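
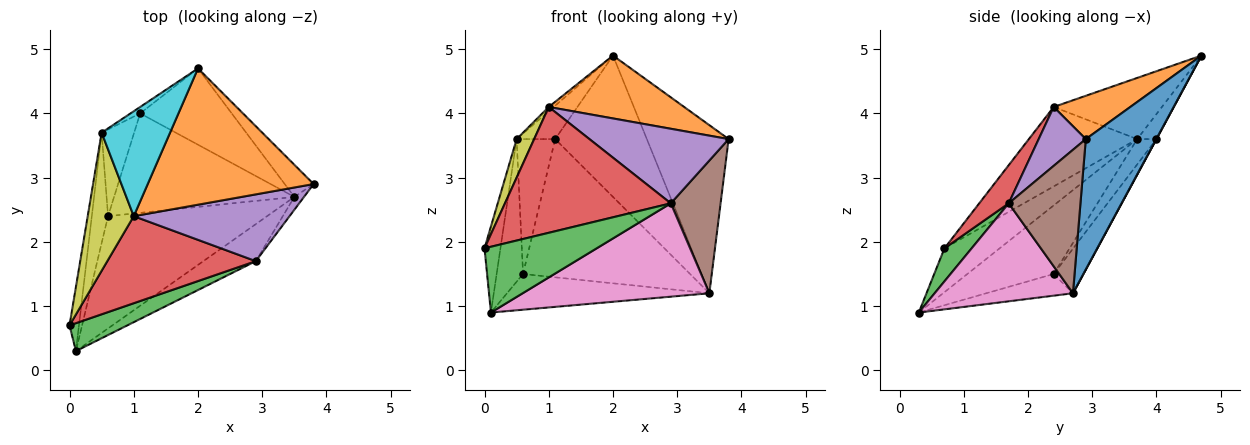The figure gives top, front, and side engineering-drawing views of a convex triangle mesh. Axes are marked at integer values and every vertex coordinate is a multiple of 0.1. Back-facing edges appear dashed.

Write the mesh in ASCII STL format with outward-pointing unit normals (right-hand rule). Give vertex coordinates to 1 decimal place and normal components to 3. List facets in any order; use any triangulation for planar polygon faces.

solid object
 facet normal 0.646 0.750 -0.143
  outer loop
   vertex 3.5 2.7 1.2
   vertex 2.0 4.7 4.9
   vertex 3.8 2.9 3.6
  endloop
 endfacet
 facet normal 0.231 -0.408 0.884
  outer loop
   vertex 1.0 2.4 4.1
   vertex 3.8 2.9 3.6
   vertex 2.0 4.7 4.9
  endloop
 endfacet
 facet normal 0.218 -0.898 0.381
  outer loop
   vertex 2.9 1.7 2.6
   vertex 0.0 0.7 1.9
   vertex 0.1 0.3 0.9
  endloop
 endfacet
 facet normal 0.145 -0.814 0.563
  outer loop
   vertex 2.9 1.7 2.6
   vertex 1.0 2.4 4.1
   vertex 0.0 0.7 1.9
  endloop
 endfacet
 facet normal 0.245 -0.722 0.647
  outer loop
   vertex 2.9 1.7 2.6
   vertex 3.8 2.9 3.6
   vertex 1.0 2.4 4.1
  endloop
 endfacet
 facet normal 0.820 -0.569 -0.055
  outer loop
   vertex 2.9 1.7 2.6
   vertex 3.5 2.7 1.2
   vertex 3.8 2.9 3.6
  endloop
 endfacet
 facet normal 0.567 -0.766 -0.304
  outer loop
   vertex 2.9 1.7 2.6
   vertex 0.1 0.3 0.9
   vertex 3.5 2.7 1.2
  endloop
 endfacet
 facet normal -0.941 0.272 -0.203
  outer loop
   vertex 0.5 3.7 3.6
   vertex 0.1 0.3 0.9
   vertex 0.0 0.7 1.9
  endloop
 endfacet
 facet normal -0.857 -0.139 0.497
  outer loop
   vertex 0.5 3.7 3.6
   vertex 0.0 0.7 1.9
   vertex 1.0 2.4 4.1
  endloop
 endfacet
 facet normal -0.666 0.030 0.745
  outer loop
   vertex 0.5 3.7 3.6
   vertex 1.0 2.4 4.1
   vertex 2.0 4.7 4.9
  endloop
 endfacet
 facet normal 0.002 0.880 -0.475
  outer loop
   vertex 1.1 4.0 3.6
   vertex 2.0 4.7 4.9
   vertex 3.5 2.7 1.2
  endloop
 endfacet
 facet normal -0.441 0.881 -0.170
  outer loop
   vertex 1.1 4.0 3.6
   vertex 0.5 3.7 3.6
   vertex 2.0 4.7 4.9
  endloop
 endfacet
 facet normal -0.129 0.301 -0.945
  outer loop
   vertex 0.6 2.4 1.5
   vertex 3.5 2.7 1.2
   vertex 0.1 0.3 0.9
  endloop
 endfacet
 facet normal -0.933 0.285 -0.221
  outer loop
   vertex 0.6 2.4 1.5
   vertex 0.1 0.3 0.9
   vertex 0.5 3.7 3.6
  endloop
 endfacet
 facet normal -0.143 0.803 -0.578
  outer loop
   vertex 0.6 2.4 1.5
   vertex 1.1 4.0 3.6
   vertex 3.5 2.7 1.2
  endloop
 endfacet
 facet normal -0.388 0.775 -0.498
  outer loop
   vertex 0.6 2.4 1.5
   vertex 0.5 3.7 3.6
   vertex 1.1 4.0 3.6
  endloop
 endfacet
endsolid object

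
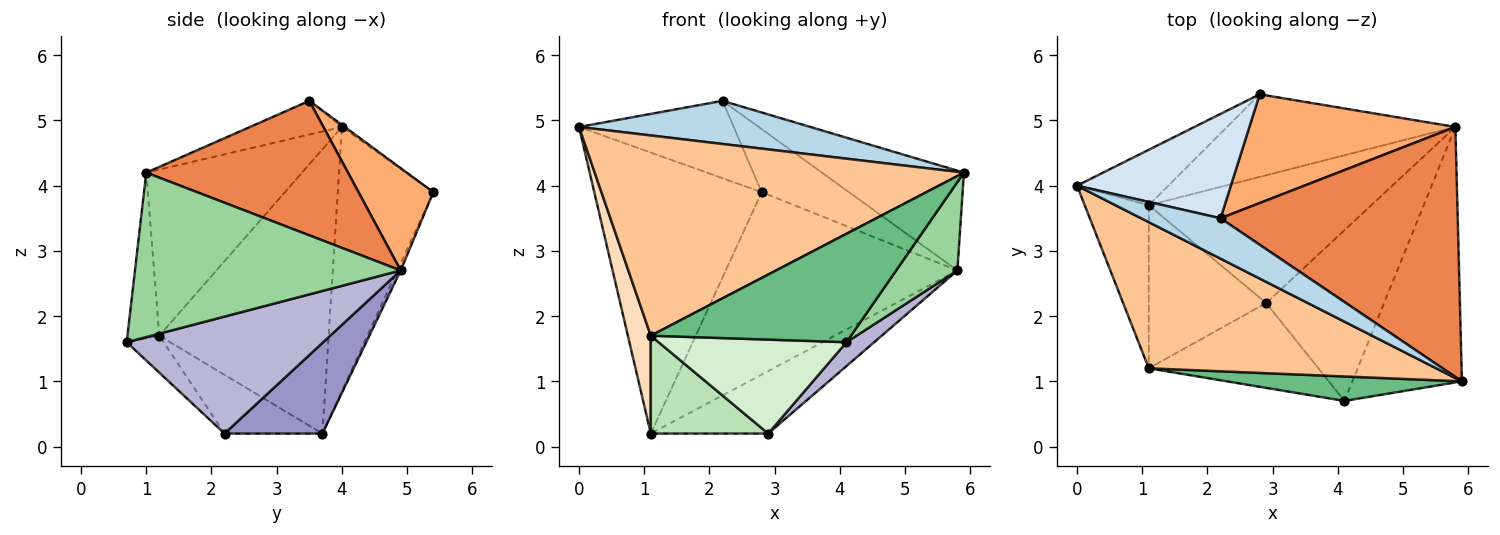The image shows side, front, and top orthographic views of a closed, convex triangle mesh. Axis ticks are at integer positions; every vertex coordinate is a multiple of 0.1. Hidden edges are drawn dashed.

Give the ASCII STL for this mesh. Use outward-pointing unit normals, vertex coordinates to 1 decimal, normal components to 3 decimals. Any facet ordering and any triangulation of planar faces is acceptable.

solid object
 facet normal -0.488 0.856 -0.169
  outer loop
   vertex 1.1 3.7 0.2
   vertex 0.0 4.0 4.9
   vertex 2.8 5.4 3.9
  endloop
 endfacet
 facet normal -0.013 0.911 -0.412
  outer loop
   vertex 5.8 4.9 2.7
   vertex 1.1 3.7 0.2
   vertex 2.8 5.4 3.9
  endloop
 endfacet
 facet normal -0.279 -0.701 0.656
  outer loop
   vertex 2.2 3.5 5.3
   vertex 0.0 4.0 4.9
   vertex 5.9 1.0 4.2
  endloop
 endfacet
 facet normal -0.011 0.595 0.803
  outer loop
   vertex 2.2 3.5 5.3
   vertex 2.8 5.4 3.9
   vertex 0.0 4.0 4.9
  endloop
 endfacet
 facet normal 0.466 0.328 0.822
  outer loop
   vertex 2.2 3.5 5.3
   vertex 5.9 1.0 4.2
   vertex 5.8 4.9 2.7
  endloop
 endfacet
 facet normal 0.395 0.461 0.795
  outer loop
   vertex 2.2 3.5 5.3
   vertex 5.8 4.9 2.7
   vertex 2.8 5.4 3.9
  endloop
 endfacet
 facet normal -0.323 -0.765 0.558
  outer loop
   vertex 1.1 1.2 1.7
   vertex 5.9 1.0 4.2
   vertex 0.0 4.0 4.9
  endloop
 endfacet
 facet normal -0.967 -0.131 -0.218
  outer loop
   vertex 1.1 1.2 1.7
   vertex 0.0 4.0 4.9
   vertex 1.1 3.7 0.2
  endloop
 endfacet
 facet normal -0.153 -0.964 0.217
  outer loop
   vertex 4.1 0.7 1.6
   vertex 5.9 1.0 4.2
   vertex 1.1 1.2 1.7
  endloop
 endfacet
 facet normal 0.818 -0.188 -0.544
  outer loop
   vertex 4.1 0.7 1.6
   vertex 5.8 4.9 2.7
   vertex 5.9 1.0 4.2
  endloop
 endfacet
 facet normal -0.394 -0.473 -0.788
  outer loop
   vertex 2.9 2.2 0.2
   vertex 1.1 1.2 1.7
   vertex 1.1 3.7 0.2
  endloop
 endfacet
 facet normal -0.145 -0.734 -0.663
  outer loop
   vertex 2.9 2.2 0.2
   vertex 4.1 0.7 1.6
   vertex 1.1 1.2 1.7
  endloop
 endfacet
 facet normal 0.344 0.412 -0.844
  outer loop
   vertex 2.9 2.2 0.2
   vertex 1.1 3.7 0.2
   vertex 5.8 4.9 2.7
  endloop
 endfacet
 facet normal 0.701 -0.099 -0.706
  outer loop
   vertex 2.9 2.2 0.2
   vertex 5.8 4.9 2.7
   vertex 4.1 0.7 1.6
  endloop
 endfacet
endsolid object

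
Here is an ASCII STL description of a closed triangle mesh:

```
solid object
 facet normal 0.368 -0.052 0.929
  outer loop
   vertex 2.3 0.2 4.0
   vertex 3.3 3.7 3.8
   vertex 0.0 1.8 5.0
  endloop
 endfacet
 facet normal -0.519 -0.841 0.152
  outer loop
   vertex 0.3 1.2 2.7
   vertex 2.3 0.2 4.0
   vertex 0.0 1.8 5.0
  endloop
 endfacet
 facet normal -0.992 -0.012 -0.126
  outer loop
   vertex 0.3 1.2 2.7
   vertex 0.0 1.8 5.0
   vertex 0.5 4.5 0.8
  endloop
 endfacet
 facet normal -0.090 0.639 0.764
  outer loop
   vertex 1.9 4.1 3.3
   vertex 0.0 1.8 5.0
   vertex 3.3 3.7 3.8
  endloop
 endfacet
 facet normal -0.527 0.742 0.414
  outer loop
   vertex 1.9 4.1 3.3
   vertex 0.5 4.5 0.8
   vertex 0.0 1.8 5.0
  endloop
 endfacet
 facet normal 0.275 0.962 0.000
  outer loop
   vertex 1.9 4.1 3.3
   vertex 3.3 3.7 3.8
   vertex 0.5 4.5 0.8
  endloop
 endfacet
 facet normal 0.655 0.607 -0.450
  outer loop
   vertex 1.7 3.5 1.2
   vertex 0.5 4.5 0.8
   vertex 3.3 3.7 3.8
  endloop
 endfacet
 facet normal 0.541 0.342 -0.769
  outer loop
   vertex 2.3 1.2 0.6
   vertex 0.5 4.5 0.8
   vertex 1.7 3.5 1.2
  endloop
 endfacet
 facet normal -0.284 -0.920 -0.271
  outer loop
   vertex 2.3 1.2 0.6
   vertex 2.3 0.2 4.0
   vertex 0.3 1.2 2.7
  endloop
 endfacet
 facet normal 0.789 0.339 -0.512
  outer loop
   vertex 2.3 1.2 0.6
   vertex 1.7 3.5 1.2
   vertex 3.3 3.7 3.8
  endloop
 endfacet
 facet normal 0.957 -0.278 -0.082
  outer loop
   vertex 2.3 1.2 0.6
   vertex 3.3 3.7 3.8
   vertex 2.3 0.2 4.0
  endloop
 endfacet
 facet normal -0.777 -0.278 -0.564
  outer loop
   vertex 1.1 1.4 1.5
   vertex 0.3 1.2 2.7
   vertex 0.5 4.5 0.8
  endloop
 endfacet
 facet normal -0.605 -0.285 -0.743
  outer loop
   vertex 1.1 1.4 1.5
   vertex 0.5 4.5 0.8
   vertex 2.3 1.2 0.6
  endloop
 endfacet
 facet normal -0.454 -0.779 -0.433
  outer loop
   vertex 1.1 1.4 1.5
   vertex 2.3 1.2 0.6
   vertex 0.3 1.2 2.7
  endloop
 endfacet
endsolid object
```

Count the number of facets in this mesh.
14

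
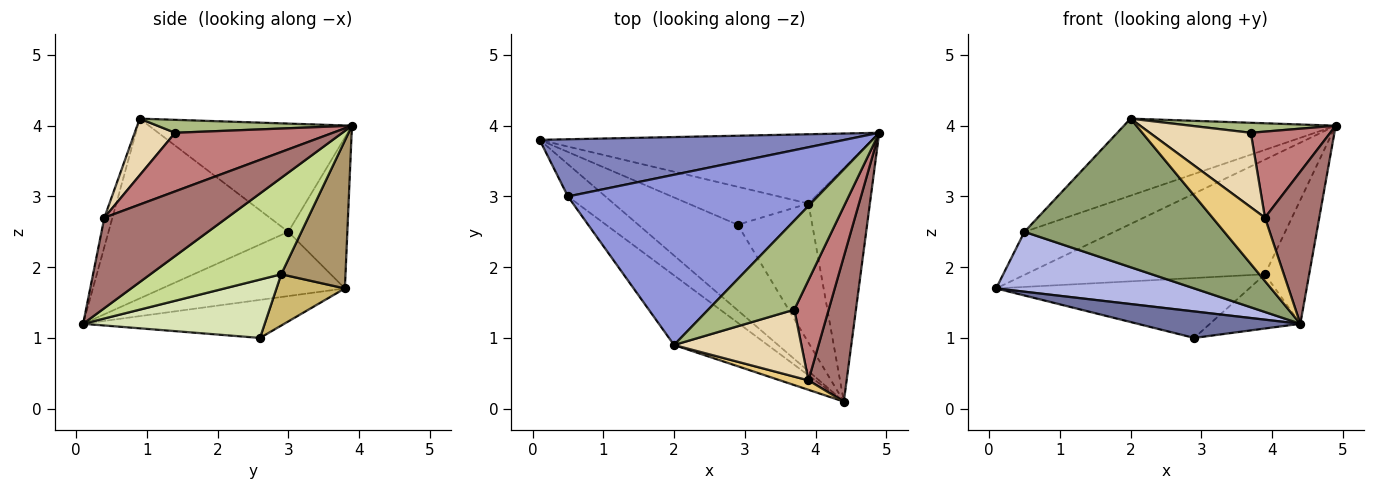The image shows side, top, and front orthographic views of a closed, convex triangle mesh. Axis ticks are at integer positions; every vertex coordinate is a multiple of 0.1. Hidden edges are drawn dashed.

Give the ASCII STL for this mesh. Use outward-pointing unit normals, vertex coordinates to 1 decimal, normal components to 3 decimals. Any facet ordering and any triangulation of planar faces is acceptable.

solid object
 facet normal -0.343 -0.278 -0.897
  outer loop
   vertex 2.9 2.6 1.0
   vertex 4.4 0.1 1.2
   vertex 0.1 3.8 1.7
  endloop
 endfacet
 facet normal -0.368 0.559 0.743
  outer loop
   vertex 0.5 3.0 2.5
   vertex 4.9 3.9 4.0
   vertex 0.1 3.8 1.7
  endloop
 endfacet
 facet normal -0.367 0.383 0.847
  outer loop
   vertex 0.5 3.0 2.5
   vertex 2.0 0.9 4.1
   vertex 4.9 3.9 4.0
  endloop
 endfacet
 facet normal -0.631 -0.683 -0.368
  outer loop
   vertex 0.5 3.0 2.5
   vertex 0.1 3.8 1.7
   vertex 4.4 0.1 1.2
  endloop
 endfacet
 facet normal -0.632 -0.702 -0.329
  outer loop
   vertex 0.5 3.0 2.5
   vertex 4.4 0.1 1.2
   vertex 2.0 0.9 4.1
  endloop
 endfacet
 facet normal 0.148 -0.110 0.983
  outer loop
   vertex 3.7 1.4 3.9
   vertex 4.9 3.9 4.0
   vertex 2.0 0.9 4.1
  endloop
 endfacet
 facet normal 0.811 0.274 -0.517
  outer loop
   vertex 3.9 2.9 1.9
   vertex 4.9 3.9 4.0
   vertex 4.4 0.1 1.2
  endloop
 endfacet
 facet normal 0.589 0.293 -0.753
  outer loop
   vertex 3.9 2.9 1.9
   vertex 4.4 0.1 1.2
   vertex 2.9 2.6 1.0
  endloop
 endfacet
 facet normal 0.224 0.834 -0.504
  outer loop
   vertex 3.9 2.9 1.9
   vertex 0.1 3.8 1.7
   vertex 4.9 3.9 4.0
  endloop
 endfacet
 facet normal 0.223 0.824 -0.522
  outer loop
   vertex 3.9 2.9 1.9
   vertex 2.9 2.6 1.0
   vertex 0.1 3.8 1.7
  endloop
 endfacet
 facet normal -0.150 -0.978 0.146
  outer loop
   vertex 3.9 0.4 2.7
   vertex 2.0 0.9 4.1
   vertex 4.4 0.1 1.2
  endloop
 endfacet
 facet normal 0.285 -0.712 0.641
  outer loop
   vertex 3.9 0.4 2.7
   vertex 3.7 1.4 3.9
   vertex 2.0 0.9 4.1
  endloop
 endfacet
 facet normal 0.853 -0.377 0.360
  outer loop
   vertex 3.9 0.4 2.7
   vertex 4.4 0.1 1.2
   vertex 4.9 3.9 4.0
  endloop
 endfacet
 facet normal 0.791 -0.398 0.464
  outer loop
   vertex 3.9 0.4 2.7
   vertex 4.9 3.9 4.0
   vertex 3.7 1.4 3.9
  endloop
 endfacet
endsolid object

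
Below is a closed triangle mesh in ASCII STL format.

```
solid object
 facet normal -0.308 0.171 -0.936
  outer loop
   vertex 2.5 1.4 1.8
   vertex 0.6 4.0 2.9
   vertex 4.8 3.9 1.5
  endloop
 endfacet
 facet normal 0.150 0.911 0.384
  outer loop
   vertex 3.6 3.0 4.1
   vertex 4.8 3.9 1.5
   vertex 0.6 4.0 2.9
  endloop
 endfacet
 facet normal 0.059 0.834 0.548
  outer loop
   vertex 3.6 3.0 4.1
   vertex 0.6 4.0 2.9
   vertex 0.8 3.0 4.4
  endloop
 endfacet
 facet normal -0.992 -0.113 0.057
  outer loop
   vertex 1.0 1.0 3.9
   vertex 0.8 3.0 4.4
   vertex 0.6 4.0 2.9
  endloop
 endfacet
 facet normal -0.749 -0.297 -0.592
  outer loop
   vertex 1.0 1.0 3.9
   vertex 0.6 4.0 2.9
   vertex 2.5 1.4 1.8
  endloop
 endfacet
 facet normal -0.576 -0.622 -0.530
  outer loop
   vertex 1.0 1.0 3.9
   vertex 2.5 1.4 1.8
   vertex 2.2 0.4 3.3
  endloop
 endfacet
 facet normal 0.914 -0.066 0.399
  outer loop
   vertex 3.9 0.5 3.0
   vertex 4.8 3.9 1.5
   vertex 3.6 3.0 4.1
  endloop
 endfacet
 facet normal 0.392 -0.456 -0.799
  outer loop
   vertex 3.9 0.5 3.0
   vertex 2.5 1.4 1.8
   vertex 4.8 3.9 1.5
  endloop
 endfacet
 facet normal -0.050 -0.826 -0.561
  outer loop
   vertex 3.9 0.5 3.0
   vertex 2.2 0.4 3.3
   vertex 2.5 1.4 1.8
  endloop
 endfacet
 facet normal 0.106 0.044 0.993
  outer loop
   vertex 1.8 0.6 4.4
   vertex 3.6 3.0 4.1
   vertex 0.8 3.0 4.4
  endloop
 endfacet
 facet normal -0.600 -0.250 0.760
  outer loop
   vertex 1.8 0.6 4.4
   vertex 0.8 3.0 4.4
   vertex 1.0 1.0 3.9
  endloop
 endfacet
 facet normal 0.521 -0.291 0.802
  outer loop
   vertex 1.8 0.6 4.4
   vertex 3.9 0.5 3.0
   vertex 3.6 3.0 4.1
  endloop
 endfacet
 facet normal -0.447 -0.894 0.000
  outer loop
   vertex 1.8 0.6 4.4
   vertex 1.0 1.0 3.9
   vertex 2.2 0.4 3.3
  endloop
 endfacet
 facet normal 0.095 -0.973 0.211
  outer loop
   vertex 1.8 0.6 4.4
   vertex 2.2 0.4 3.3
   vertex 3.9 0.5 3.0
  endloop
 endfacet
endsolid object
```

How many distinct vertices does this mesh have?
9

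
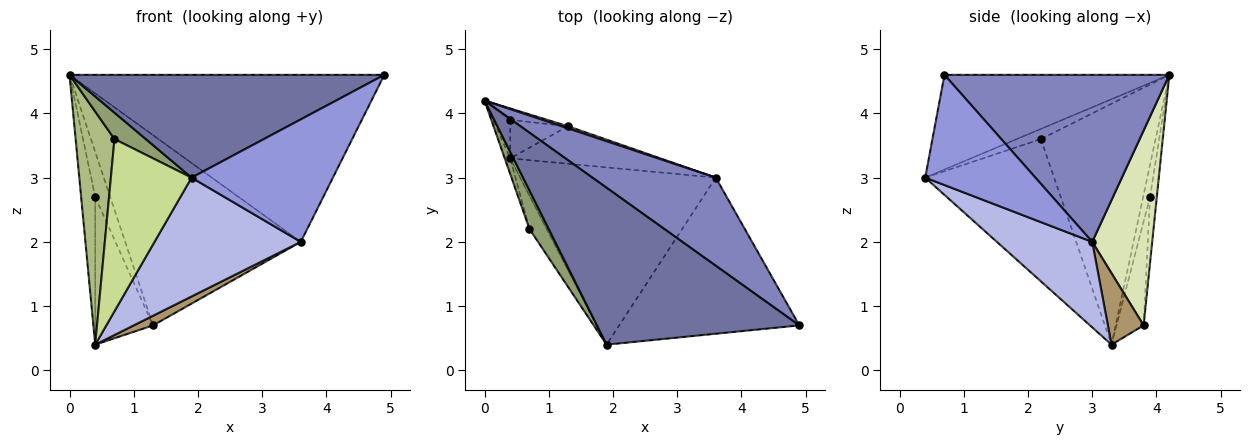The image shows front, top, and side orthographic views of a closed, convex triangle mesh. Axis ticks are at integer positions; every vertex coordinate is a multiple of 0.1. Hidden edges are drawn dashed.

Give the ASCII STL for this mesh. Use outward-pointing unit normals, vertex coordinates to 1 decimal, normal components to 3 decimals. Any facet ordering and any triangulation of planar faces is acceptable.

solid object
 facet normal -0.364 -0.510 0.779
  outer loop
   vertex 1.9 0.4 3.0
   vertex 4.9 0.7 4.6
   vertex 0.0 4.2 4.6
  endloop
 endfacet
 facet normal 0.534 0.748 0.394
  outer loop
   vertex 3.6 3.0 2.0
   vertex 0.0 4.2 4.6
   vertex 4.9 0.7 4.6
  endloop
 endfacet
 facet normal 0.434 -0.556 -0.709
  outer loop
   vertex 3.6 3.0 2.0
   vertex 4.9 0.7 4.6
   vertex 1.9 0.4 3.0
  endloop
 endfacet
 facet normal 0.341 -0.523 -0.781
  outer loop
   vertex 3.6 3.0 2.0
   vertex 1.9 0.4 3.0
   vertex 0.4 3.3 0.4
  endloop
 endfacet
 facet normal -0.398 -0.518 0.757
  outer loop
   vertex 0.7 2.2 3.6
   vertex 1.9 0.4 3.0
   vertex 0.0 4.2 4.6
  endloop
 endfacet
 facet normal -0.947 -0.321 -0.021
  outer loop
   vertex 0.7 2.2 3.6
   vertex 0.0 4.2 4.6
   vertex 0.4 3.3 0.4
  endloop
 endfacet
 facet normal -0.843 -0.528 -0.102
  outer loop
   vertex 0.7 2.2 3.6
   vertex 0.4 3.3 0.4
   vertex 1.9 0.4 3.0
  endloop
 endfacet
 facet normal 0.323 0.946 0.011
  outer loop
   vertex 1.3 3.8 0.7
   vertex 0.0 4.2 4.6
   vertex 3.6 3.0 2.0
  endloop
 endfacet
 facet normal 0.419 -0.226 -0.880
  outer loop
   vertex 1.3 3.8 0.7
   vertex 3.6 3.0 2.0
   vertex 0.4 3.3 0.4
  endloop
 endfacet
 facet normal -0.428 0.875 -0.228
  outer loop
   vertex 0.4 3.9 2.7
   vertex 0.4 3.3 0.4
   vertex 0.0 4.2 4.6
  endloop
 endfacet
 facet normal -0.400 0.888 -0.225
  outer loop
   vertex 0.4 3.9 2.7
   vertex 0.0 4.2 4.6
   vertex 1.3 3.8 0.7
  endloop
 endfacet
 facet normal -0.413 0.881 -0.230
  outer loop
   vertex 0.4 3.9 2.7
   vertex 1.3 3.8 0.7
   vertex 0.4 3.3 0.4
  endloop
 endfacet
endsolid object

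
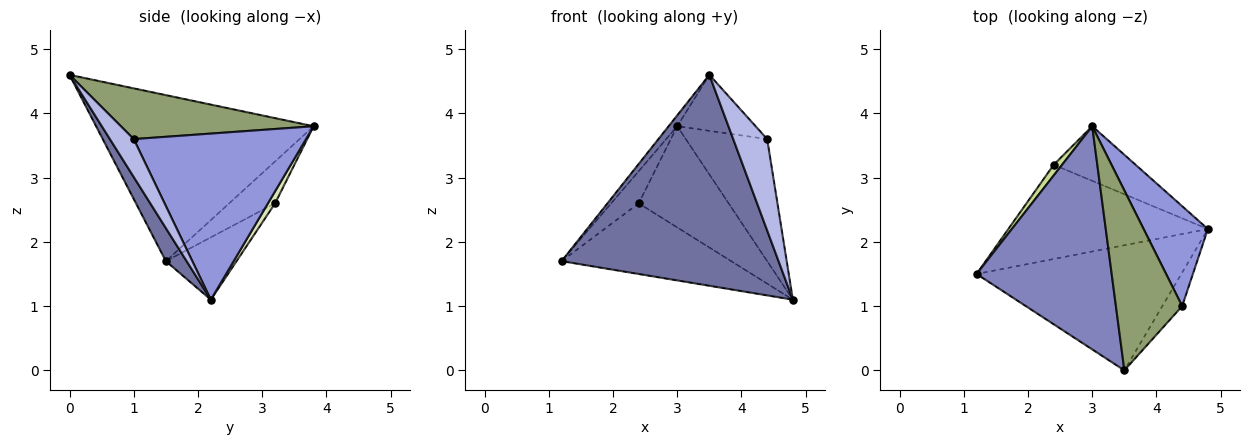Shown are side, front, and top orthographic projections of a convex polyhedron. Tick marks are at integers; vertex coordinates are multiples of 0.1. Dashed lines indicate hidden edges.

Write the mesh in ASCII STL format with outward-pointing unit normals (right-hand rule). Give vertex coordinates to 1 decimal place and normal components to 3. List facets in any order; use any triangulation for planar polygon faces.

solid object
 facet normal 0.082 -0.857 -0.508
  outer loop
   vertex 3.5 0.0 4.6
   vertex 1.2 1.5 1.7
   vertex 4.8 2.2 1.1
  endloop
 endfacet
 facet normal -0.775 0.031 0.631
  outer loop
   vertex 3.5 0.0 4.6
   vertex 3.0 3.8 3.8
   vertex 1.2 1.5 1.7
  endloop
 endfacet
 facet normal 0.854 0.403 0.330
  outer loop
   vertex 4.4 1.0 3.6
   vertex 4.8 2.2 1.1
   vertex 3.0 3.8 3.8
  endloop
 endfacet
 facet normal 0.551 -0.784 -0.288
  outer loop
   vertex 4.4 1.0 3.6
   vertex 3.5 0.0 4.6
   vertex 4.8 2.2 1.1
  endloop
 endfacet
 facet normal 0.590 0.240 0.771
  outer loop
   vertex 4.4 1.0 3.6
   vertex 3.0 3.8 3.8
   vertex 3.5 0.0 4.6
  endloop
 endfacet
 facet normal -0.243 0.582 -0.776
  outer loop
   vertex 2.4 3.2 2.6
   vertex 4.8 2.2 1.1
   vertex 1.2 1.5 1.7
  endloop
 endfacet
 facet normal -0.845 0.507 0.169
  outer loop
   vertex 2.4 3.2 2.6
   vertex 1.2 1.5 1.7
   vertex 3.0 3.8 3.8
  endloop
 endfacet
 facet normal 0.070 0.878 -0.474
  outer loop
   vertex 2.4 3.2 2.6
   vertex 3.0 3.8 3.8
   vertex 4.8 2.2 1.1
  endloop
 endfacet
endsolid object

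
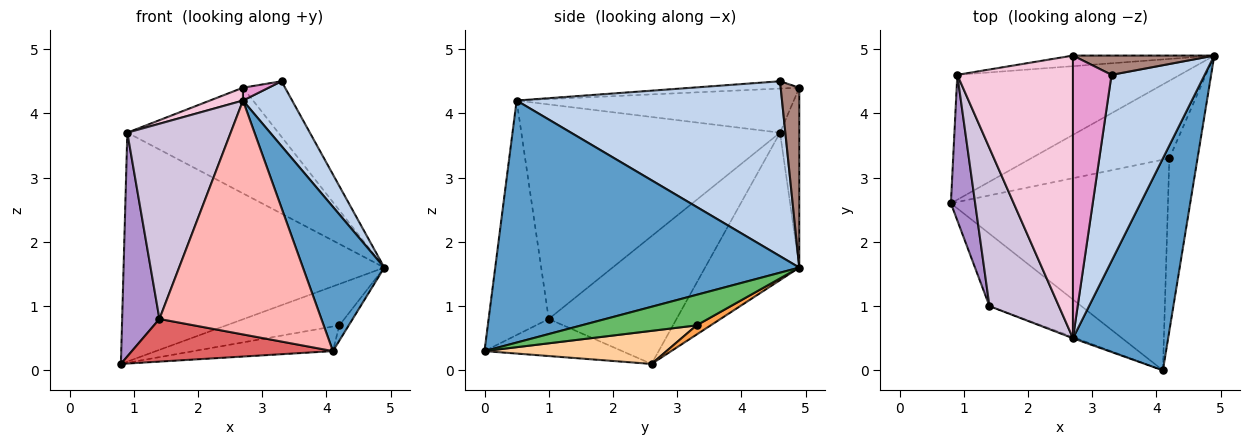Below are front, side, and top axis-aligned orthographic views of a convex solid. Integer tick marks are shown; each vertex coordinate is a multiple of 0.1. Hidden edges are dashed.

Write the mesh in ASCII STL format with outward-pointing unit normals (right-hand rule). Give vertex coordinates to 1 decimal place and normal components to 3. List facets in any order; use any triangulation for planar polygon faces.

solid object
 facet normal 0.903 -0.242 0.355
  outer loop
   vertex 2.7 0.5 4.2
   vertex 4.1 0.0 0.3
   vertex 4.9 4.9 1.6
  endloop
 endfacet
 facet normal 0.871 -0.161 0.464
  outer loop
   vertex 2.7 0.5 4.2
   vertex 4.9 4.9 1.6
   vertex 3.3 4.6 4.5
  endloop
 endfacet
 facet normal 0.059 0.470 -0.881
  outer loop
   vertex 4.2 3.3 0.7
   vertex 0.8 2.6 0.1
   vertex 4.9 4.9 1.6
  endloop
 endfacet
 facet normal 0.150 0.115 -0.982
  outer loop
   vertex 4.2 3.3 0.7
   vertex 4.1 0.0 0.3
   vertex 0.8 2.6 0.1
  endloop
 endfacet
 facet normal 0.734 0.060 -0.677
  outer loop
   vertex 4.2 3.3 0.7
   vertex 4.9 4.9 1.6
   vertex 4.1 0.0 0.3
  endloop
 endfacet
 facet normal -0.302 0.837 -0.456
  outer loop
   vertex 0.9 4.6 3.7
   vertex 4.9 4.9 1.6
   vertex 0.8 2.6 0.1
  endloop
 endfacet
 facet normal -0.328 -0.479 -0.814
  outer loop
   vertex 1.4 1.0 0.8
   vertex 0.8 2.6 0.1
   vertex 4.1 0.0 0.3
  endloop
 endfacet
 facet normal -0.348 -0.937 -0.005
  outer loop
   vertex 1.4 1.0 0.8
   vertex 4.1 0.0 0.3
   vertex 2.7 0.5 4.2
  endloop
 endfacet
 facet normal -0.944 -0.276 0.179
  outer loop
   vertex 1.4 1.0 0.8
   vertex 0.9 4.6 3.7
   vertex 0.8 2.6 0.1
  endloop
 endfacet
 facet normal -0.889 -0.355 0.288
  outer loop
   vertex 1.4 1.0 0.8
   vertex 2.7 0.5 4.2
   vertex 0.9 4.6 3.7
  endloop
 endfacet
 facet normal 0.385 0.872 0.303
  outer loop
   vertex 2.7 4.9 4.4
   vertex 3.3 4.6 4.5
   vertex 4.9 4.9 1.6
  endloop
 endfacet
 facet normal -0.126 0.987 -0.099
  outer loop
   vertex 2.7 4.9 4.4
   vertex 4.9 4.9 1.6
   vertex 0.9 4.6 3.7
  endloop
 endfacet
 facet normal -0.186 -0.045 0.982
  outer loop
   vertex 2.7 4.9 4.4
   vertex 2.7 0.5 4.2
   vertex 3.3 4.6 4.5
  endloop
 endfacet
 facet normal -0.356 -0.042 0.934
  outer loop
   vertex 2.7 4.9 4.4
   vertex 0.9 4.6 3.7
   vertex 2.7 0.5 4.2
  endloop
 endfacet
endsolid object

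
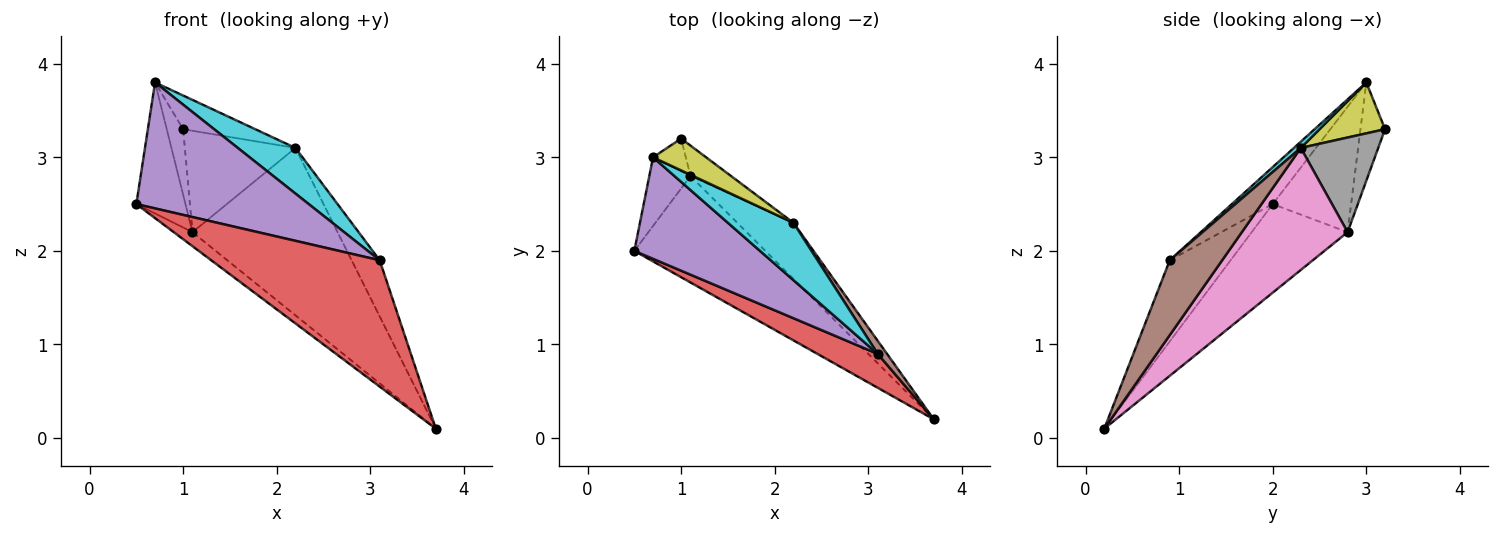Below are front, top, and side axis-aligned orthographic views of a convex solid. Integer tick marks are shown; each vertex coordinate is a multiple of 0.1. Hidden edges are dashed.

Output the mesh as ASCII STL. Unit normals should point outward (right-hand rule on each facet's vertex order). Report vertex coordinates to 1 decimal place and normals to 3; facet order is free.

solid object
 facet normal -0.557 0.109 -0.824
  outer loop
   vertex 1.1 2.8 2.2
   vertex 3.7 0.2 0.1
   vertex 0.5 2.0 2.5
  endloop
 endfacet
 facet normal -0.816 0.512 -0.268
  outer loop
   vertex 1.1 2.8 2.2
   vertex 0.5 2.0 2.5
   vertex 0.7 3.0 3.8
  endloop
 endfacet
 facet normal -0.802 0.535 -0.267
  outer loop
   vertex 1.1 2.8 2.2
   vertex 0.7 3.0 3.8
   vertex 1.0 3.2 3.3
  endloop
 endfacet
 facet normal -0.329 -0.912 0.245
  outer loop
   vertex 3.1 0.9 1.9
   vertex 0.5 2.0 2.5
   vertex 3.7 0.2 0.1
  endloop
 endfacet
 facet normal -0.182 -0.766 0.617
  outer loop
   vertex 3.1 0.9 1.9
   vertex 0.7 3.0 3.8
   vertex 0.5 2.0 2.5
  endloop
 endfacet
 facet normal 0.876 0.469 0.110
  outer loop
   vertex 2.2 2.3 3.1
   vertex 3.1 0.9 1.9
   vertex 3.7 0.2 0.1
  endloop
 endfacet
 facet normal 0.569 0.780 -0.262
  outer loop
   vertex 2.2 2.3 3.1
   vertex 3.7 0.2 0.1
   vertex 1.1 2.8 2.2
  endloop
 endfacet
 facet normal 0.557 0.796 -0.239
  outer loop
   vertex 2.2 2.3 3.1
   vertex 1.1 2.8 2.2
   vertex 1.0 3.2 3.3
  endloop
 endfacet
 facet normal 0.551 0.607 0.573
  outer loop
   vertex 2.2 2.3 3.1
   vertex 1.0 3.2 3.3
   vertex 0.7 3.0 3.8
  endloop
 endfacet
 facet normal 0.074 -0.621 0.780
  outer loop
   vertex 2.2 2.3 3.1
   vertex 0.7 3.0 3.8
   vertex 3.1 0.9 1.9
  endloop
 endfacet
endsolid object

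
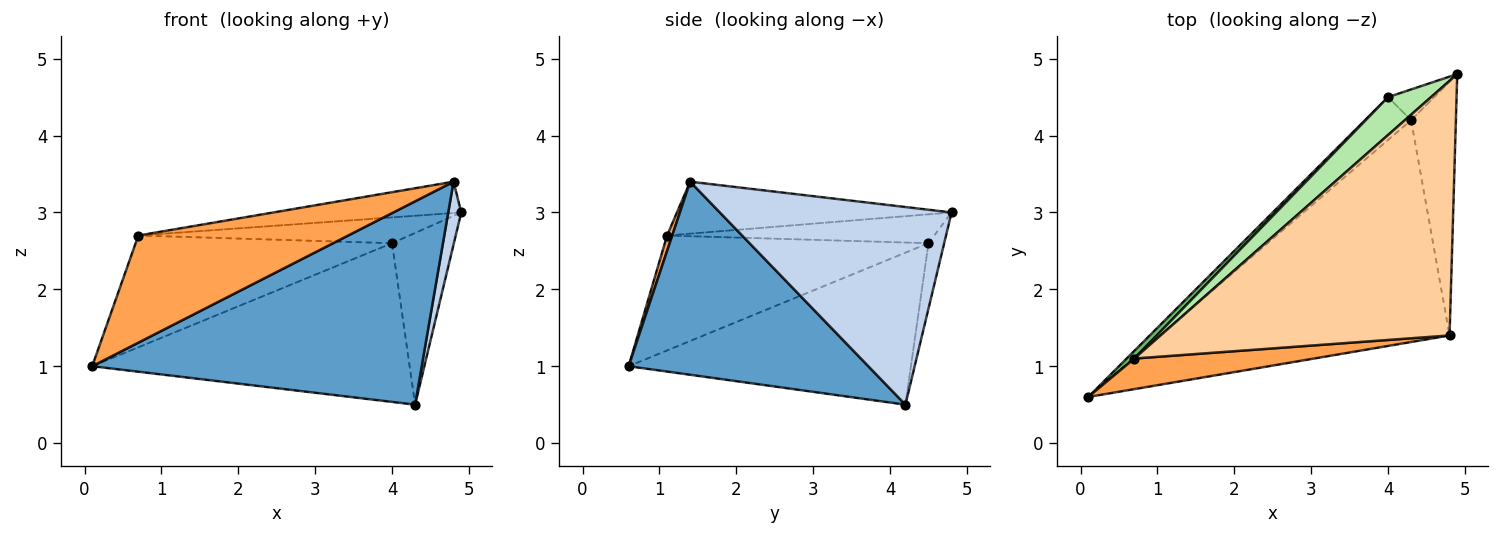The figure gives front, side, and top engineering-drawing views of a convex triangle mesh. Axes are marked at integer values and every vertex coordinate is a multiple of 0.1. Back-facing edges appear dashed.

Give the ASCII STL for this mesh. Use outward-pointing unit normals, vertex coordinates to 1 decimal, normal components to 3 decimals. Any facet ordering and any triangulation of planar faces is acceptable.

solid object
 facet normal 0.441 -0.606 -0.662
  outer loop
   vertex 4.3 4.2 0.5
   vertex 4.8 1.4 3.4
   vertex 0.1 0.6 1.0
  endloop
 endfacet
 facet normal 0.974 -0.055 -0.221
  outer loop
   vertex 4.3 4.2 0.5
   vertex 4.9 4.8 3.0
   vertex 4.8 1.4 3.4
  endloop
 endfacet
 facet normal 0.023 -0.961 0.274
  outer loop
   vertex 0.7 1.1 2.7
   vertex 0.1 0.6 1.0
   vertex 4.8 1.4 3.4
  endloop
 endfacet
 facet normal -0.176 0.120 0.977
  outer loop
   vertex 0.7 1.1 2.7
   vertex 4.8 1.4 3.4
   vertex 4.9 4.8 3.0
  endloop
 endfacet
 facet normal -0.716 0.696 0.048
  outer loop
   vertex 4.0 4.5 2.6
   vertex 0.1 0.6 1.0
   vertex 0.7 1.1 2.7
  endloop
 endfacet
 facet normal -0.485 0.492 0.723
  outer loop
   vertex 4.0 4.5 2.6
   vertex 0.7 1.1 2.7
   vertex 4.9 4.8 3.0
  endloop
 endfacet
 facet normal -0.651 0.733 -0.198
  outer loop
   vertex 4.0 4.5 2.6
   vertex 4.3 4.2 0.5
   vertex 0.1 0.6 1.0
  endloop
 endfacet
 facet normal -0.242 0.955 -0.171
  outer loop
   vertex 4.0 4.5 2.6
   vertex 4.9 4.8 3.0
   vertex 4.3 4.2 0.5
  endloop
 endfacet
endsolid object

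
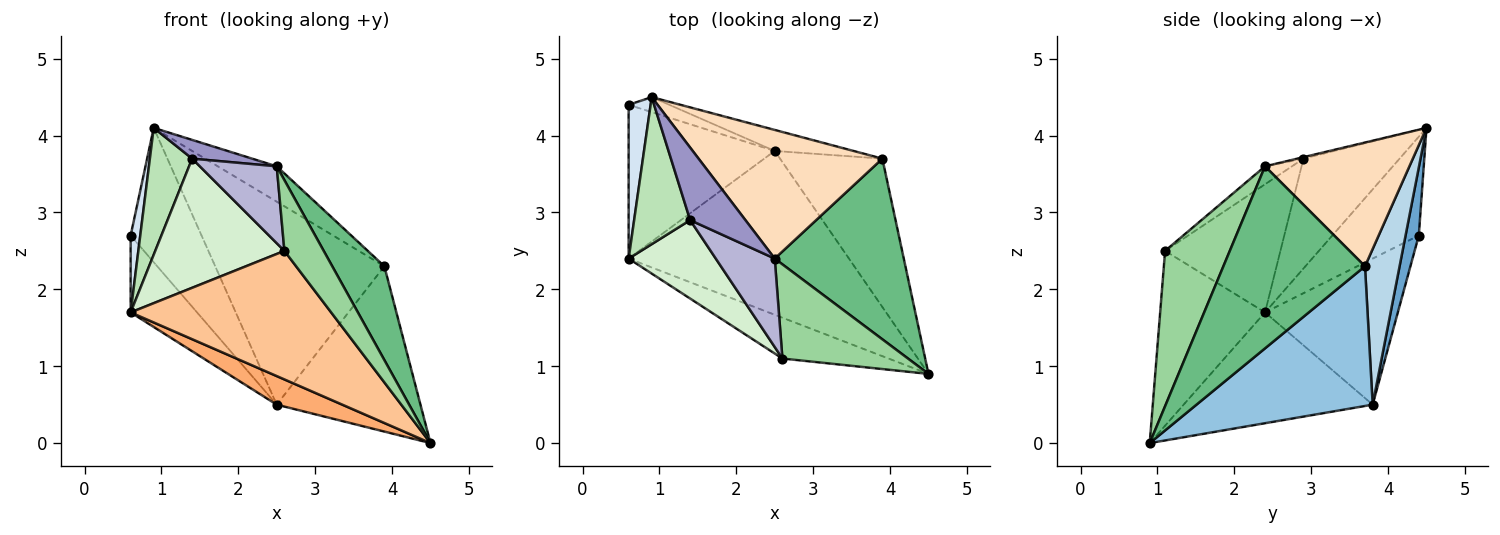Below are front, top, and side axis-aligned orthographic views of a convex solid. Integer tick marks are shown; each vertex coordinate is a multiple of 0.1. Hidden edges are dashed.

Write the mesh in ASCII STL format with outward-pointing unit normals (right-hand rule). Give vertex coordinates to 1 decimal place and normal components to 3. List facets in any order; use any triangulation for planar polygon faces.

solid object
 facet normal 0.182 0.977 -0.109
  outer loop
   vertex 2.5 3.8 0.5
   vertex 0.6 4.4 2.7
   vertex 0.9 4.5 4.1
  endloop
 endfacet
 facet normal 0.674 0.550 -0.494
  outer loop
   vertex 3.9 3.7 2.3
   vertex 4.5 0.9 0.0
   vertex 2.5 3.8 0.5
  endloop
 endfacet
 facet normal 0.199 0.975 -0.101
  outer loop
   vertex 3.9 3.7 2.3
   vertex 2.5 3.8 0.5
   vertex 0.9 4.5 4.1
  endloop
 endfacet
 facet normal -0.970 -0.108 0.216
  outer loop
   vertex 0.6 2.4 1.7
   vertex 0.9 4.5 4.1
   vertex 0.6 4.4 2.7
  endloop
 endfacet
 facet normal -0.667 0.333 -0.667
  outer loop
   vertex 0.6 2.4 1.7
   vertex 0.6 4.4 2.7
   vertex 2.5 3.8 0.5
  endloop
 endfacet
 facet normal -0.444 -0.154 -0.883
  outer loop
   vertex 0.6 2.4 1.7
   vertex 2.5 3.8 0.5
   vertex 4.5 0.9 0.0
  endloop
 endfacet
 facet normal -0.446 -0.853 -0.271
  outer loop
   vertex 0.6 2.4 1.7
   vertex 4.5 0.9 0.0
   vertex 2.6 1.1 2.5
  endloop
 endfacet
 facet normal 0.545 0.222 0.809
  outer loop
   vertex 2.5 2.4 3.6
   vertex 3.9 3.7 2.3
   vertex 0.9 4.5 4.1
  endloop
 endfacet
 facet normal 0.781 -0.288 0.554
  outer loop
   vertex 2.5 2.4 3.6
   vertex 4.5 0.9 0.0
   vertex 3.9 3.7 2.3
  endloop
 endfacet
 facet normal 0.703 -0.427 0.569
  outer loop
   vertex 2.5 2.4 3.6
   vertex 2.6 1.1 2.5
   vertex 4.5 0.9 0.0
  endloop
 endfacet
 facet normal -0.829 -0.365 0.423
  outer loop
   vertex 1.4 2.9 3.7
   vertex 0.9 4.5 4.1
   vertex 0.6 2.4 1.7
  endloop
 endfacet
 facet normal -0.607 -0.679 0.413
  outer loop
   vertex 1.4 2.9 3.7
   vertex 0.6 2.4 1.7
   vertex 2.6 1.1 2.5
  endloop
 endfacet
 facet normal -0.026 -0.250 0.968
  outer loop
   vertex 1.4 2.9 3.7
   vertex 2.5 2.4 3.6
   vertex 0.9 4.5 4.1
  endloop
 endfacet
 facet normal -0.224 -0.640 0.735
  outer loop
   vertex 1.4 2.9 3.7
   vertex 2.6 1.1 2.5
   vertex 2.5 2.4 3.6
  endloop
 endfacet
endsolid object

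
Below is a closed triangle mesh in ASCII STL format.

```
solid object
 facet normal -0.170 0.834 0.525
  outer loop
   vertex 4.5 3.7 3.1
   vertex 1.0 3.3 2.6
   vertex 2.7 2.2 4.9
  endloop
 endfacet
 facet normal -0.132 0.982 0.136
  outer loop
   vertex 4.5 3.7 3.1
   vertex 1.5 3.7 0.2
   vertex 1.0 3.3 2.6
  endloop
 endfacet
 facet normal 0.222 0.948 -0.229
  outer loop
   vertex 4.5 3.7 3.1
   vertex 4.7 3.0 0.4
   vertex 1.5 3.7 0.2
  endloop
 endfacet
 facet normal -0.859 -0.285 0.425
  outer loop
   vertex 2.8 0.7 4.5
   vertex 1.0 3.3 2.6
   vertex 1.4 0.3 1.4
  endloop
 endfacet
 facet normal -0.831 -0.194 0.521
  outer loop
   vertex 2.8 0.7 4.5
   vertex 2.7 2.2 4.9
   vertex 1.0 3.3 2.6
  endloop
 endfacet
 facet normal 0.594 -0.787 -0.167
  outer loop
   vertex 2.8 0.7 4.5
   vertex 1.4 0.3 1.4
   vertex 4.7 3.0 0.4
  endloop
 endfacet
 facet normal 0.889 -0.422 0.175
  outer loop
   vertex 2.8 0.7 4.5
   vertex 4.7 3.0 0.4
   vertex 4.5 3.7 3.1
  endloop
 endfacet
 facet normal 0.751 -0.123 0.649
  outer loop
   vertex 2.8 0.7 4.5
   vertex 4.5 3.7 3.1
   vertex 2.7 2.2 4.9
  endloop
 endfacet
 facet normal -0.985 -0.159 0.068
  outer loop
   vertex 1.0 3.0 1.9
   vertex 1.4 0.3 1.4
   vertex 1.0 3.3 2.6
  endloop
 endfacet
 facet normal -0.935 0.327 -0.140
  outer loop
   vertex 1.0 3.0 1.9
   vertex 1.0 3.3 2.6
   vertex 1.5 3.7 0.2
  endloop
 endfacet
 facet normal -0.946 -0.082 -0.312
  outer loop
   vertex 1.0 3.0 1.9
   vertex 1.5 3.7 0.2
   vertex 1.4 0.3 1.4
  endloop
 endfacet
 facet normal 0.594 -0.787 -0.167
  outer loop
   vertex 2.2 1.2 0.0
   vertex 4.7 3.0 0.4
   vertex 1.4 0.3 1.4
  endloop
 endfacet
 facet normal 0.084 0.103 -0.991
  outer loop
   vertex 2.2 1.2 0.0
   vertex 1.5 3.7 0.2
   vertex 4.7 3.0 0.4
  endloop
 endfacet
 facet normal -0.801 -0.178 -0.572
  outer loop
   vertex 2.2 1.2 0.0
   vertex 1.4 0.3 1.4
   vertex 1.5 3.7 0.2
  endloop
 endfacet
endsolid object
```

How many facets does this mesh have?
14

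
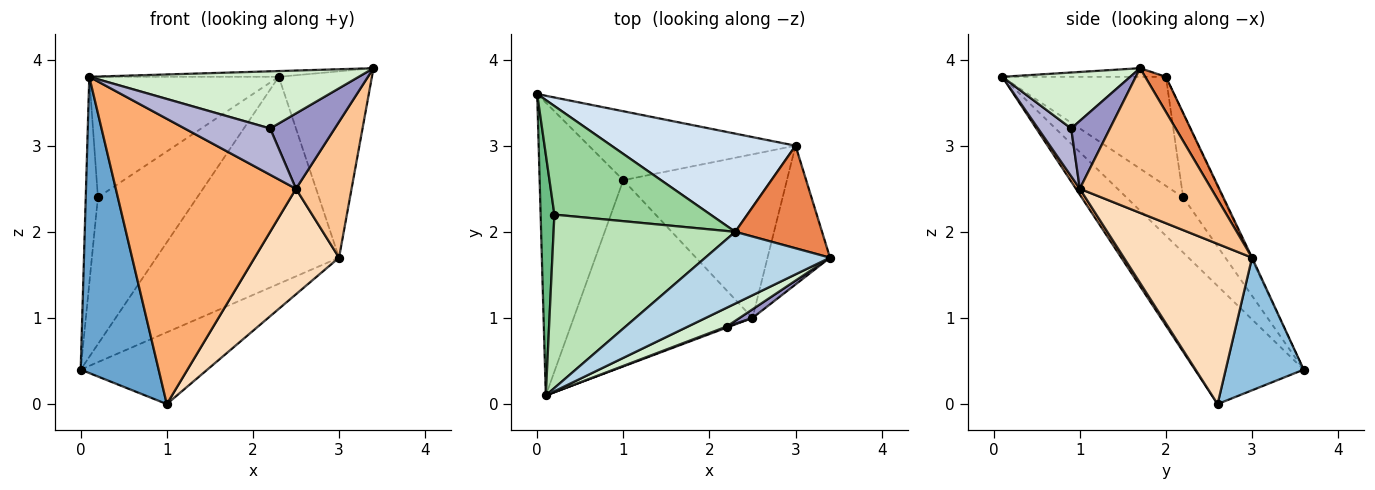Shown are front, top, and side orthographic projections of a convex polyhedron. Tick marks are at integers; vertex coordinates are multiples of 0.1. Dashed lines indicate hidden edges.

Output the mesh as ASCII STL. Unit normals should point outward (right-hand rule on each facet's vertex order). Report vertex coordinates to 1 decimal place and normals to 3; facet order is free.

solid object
 facet normal -0.704 -0.505 -0.499
  outer loop
   vertex 1.0 2.6 0.0
   vertex 0.1 0.1 3.8
   vertex 0.0 3.6 0.4
  endloop
 endfacet
 facet normal 0.406 0.659 -0.633
  outer loop
   vertex 3.0 3.0 1.7
   vertex 1.0 2.6 0.0
   vertex 0.0 3.6 0.4
  endloop
 endfacet
 facet normal -0.069 0.080 0.994
  outer loop
   vertex 2.3 2.0 3.8
   vertex 0.1 0.1 3.8
   vertex 3.4 1.7 3.9
  endloop
 endfacet
 facet normal -0.005 0.903 0.429
  outer loop
   vertex 2.3 2.0 3.8
   vertex 3.0 3.0 1.7
   vertex 0.0 3.6 0.4
  endloop
 endfacet
 facet normal 0.191 0.860 0.473
  outer loop
   vertex 2.3 2.0 3.8
   vertex 3.4 1.7 3.9
   vertex 3.0 3.0 1.7
  endloop
 endfacet
 facet normal 0.018 -0.837 -0.547
  outer loop
   vertex 2.5 1.0 2.5
   vertex 0.1 0.1 3.8
   vertex 1.0 2.6 0.0
  endloop
 endfacet
 facet normal 0.856 -0.362 -0.369
  outer loop
   vertex 2.5 1.0 2.5
   vertex 3.0 3.0 1.7
   vertex 3.4 1.7 3.9
  endloop
 endfacet
 facet normal 0.635 -0.418 -0.649
  outer loop
   vertex 2.5 1.0 2.5
   vertex 1.0 2.6 0.0
   vertex 3.0 3.0 1.7
  endloop
 endfacet
 facet normal -0.950 0.204 0.237
  outer loop
   vertex 0.2 2.2 2.4
   vertex 0.0 3.6 0.4
   vertex 0.1 0.1 3.8
  endloop
 endfacet
 facet normal -0.305 0.766 0.566
  outer loop
   vertex 0.2 2.2 2.4
   vertex 2.3 2.0 3.8
   vertex 0.0 3.6 0.4
  endloop
 endfacet
 facet normal -0.442 0.512 0.736
  outer loop
   vertex 0.2 2.2 2.4
   vertex 0.1 0.1 3.8
   vertex 2.3 2.0 3.8
  endloop
 endfacet
 facet normal 0.411 -0.866 0.285
  outer loop
   vertex 2.2 0.9 3.2
   vertex 3.4 1.7 3.9
   vertex 0.1 0.1 3.8
  endloop
 endfacet
 facet normal 0.512 -0.853 0.098
  outer loop
   vertex 2.2 0.9 3.2
   vertex 2.5 1.0 2.5
   vertex 3.4 1.7 3.9
  endloop
 endfacet
 facet normal 0.361 -0.932 0.022
  outer loop
   vertex 2.2 0.9 3.2
   vertex 0.1 0.1 3.8
   vertex 2.5 1.0 2.5
  endloop
 endfacet
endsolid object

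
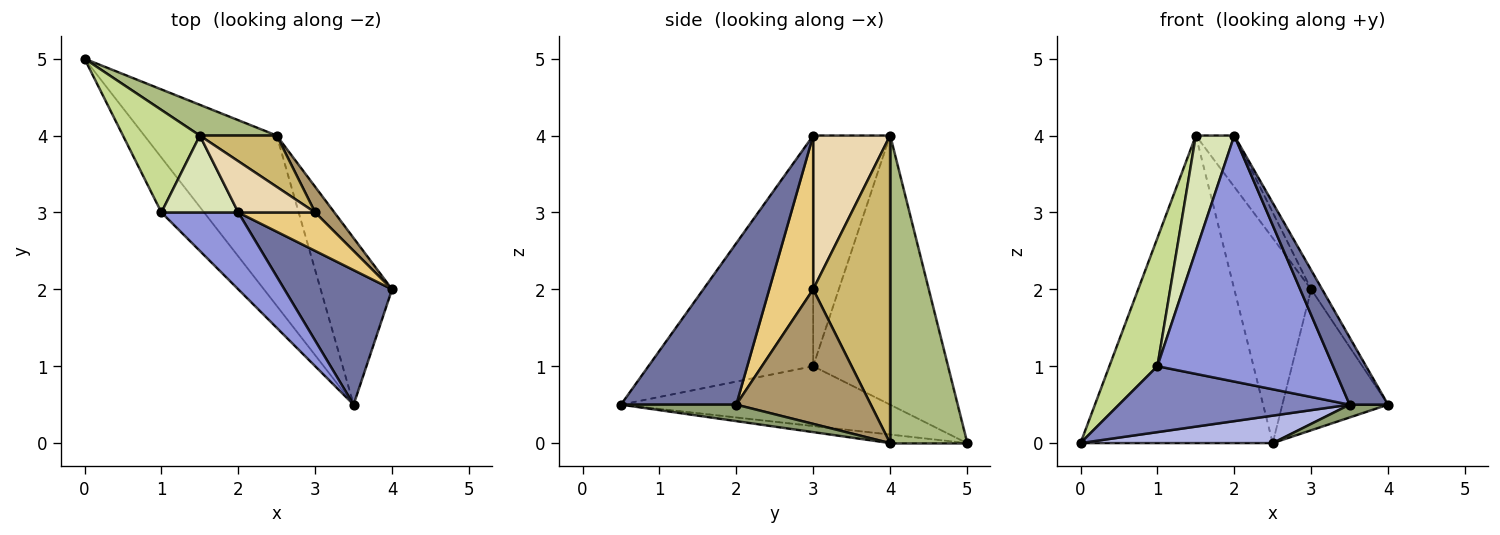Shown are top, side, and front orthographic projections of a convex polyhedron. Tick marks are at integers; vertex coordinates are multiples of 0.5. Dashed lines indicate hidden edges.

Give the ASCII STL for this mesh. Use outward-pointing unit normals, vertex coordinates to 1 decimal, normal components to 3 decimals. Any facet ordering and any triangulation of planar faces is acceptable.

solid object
 facet normal 0.802 -0.267 0.535
  outer loop
   vertex 2.0 3.0 4.0
   vertex 3.5 0.5 0.5
   vertex 4.0 2.0 0.5
  endloop
 endfacet
 facet normal -0.667 -0.572 -0.477
  outer loop
   vertex 1.0 3.0 1.0
   vertex 0.0 5.0 0.0
   vertex 3.5 0.5 0.5
  endloop
 endfacet
 facet normal -0.667 -0.711 0.222
  outer loop
   vertex 1.0 3.0 1.0
   vertex 3.5 0.5 0.5
   vertex 2.0 3.0 4.0
  endloop
 endfacet
 facet normal -0.064 -0.159 -0.985
  outer loop
   vertex 2.5 4.0 0.0
   vertex 3.5 0.5 0.5
   vertex 0.0 5.0 0.0
  endloop
 endfacet
 facet normal 0.224 -0.075 -0.972
  outer loop
   vertex 2.5 4.0 0.0
   vertex 4.0 2.0 0.5
   vertex 3.5 0.5 0.5
  endloop
 endfacet
 facet normal 0.370 0.925 0.092
  outer loop
   vertex 1.5 4.0 4.0
   vertex 2.5 4.0 0.0
   vertex 0.0 5.0 0.0
  endloop
 endfacet
 facet normal -0.909 -0.325 0.260
  outer loop
   vertex 1.5 4.0 4.0
   vertex 0.0 5.0 0.0
   vertex 1.0 3.0 1.0
  endloop
 endfacet
 facet normal -0.857 -0.429 0.286
  outer loop
   vertex 1.5 4.0 4.0
   vertex 1.0 3.0 1.0
   vertex 2.0 3.0 4.0
  endloop
 endfacet
 facet normal 0.781 0.614 0.112
  outer loop
   vertex 3.0 3.0 2.0
   vertex 4.0 2.0 0.5
   vertex 2.5 4.0 0.0
  endloop
 endfacet
 facet normal 0.696 0.696 0.174
  outer loop
   vertex 3.0 3.0 2.0
   vertex 2.5 4.0 0.0
   vertex 1.5 4.0 4.0
  endloop
 endfacet
 facet normal 0.873 0.218 0.436
  outer loop
   vertex 3.0 3.0 2.0
   vertex 2.0 3.0 4.0
   vertex 4.0 2.0 0.5
  endloop
 endfacet
 facet normal 0.816 0.408 0.408
  outer loop
   vertex 3.0 3.0 2.0
   vertex 1.5 4.0 4.0
   vertex 2.0 3.0 4.0
  endloop
 endfacet
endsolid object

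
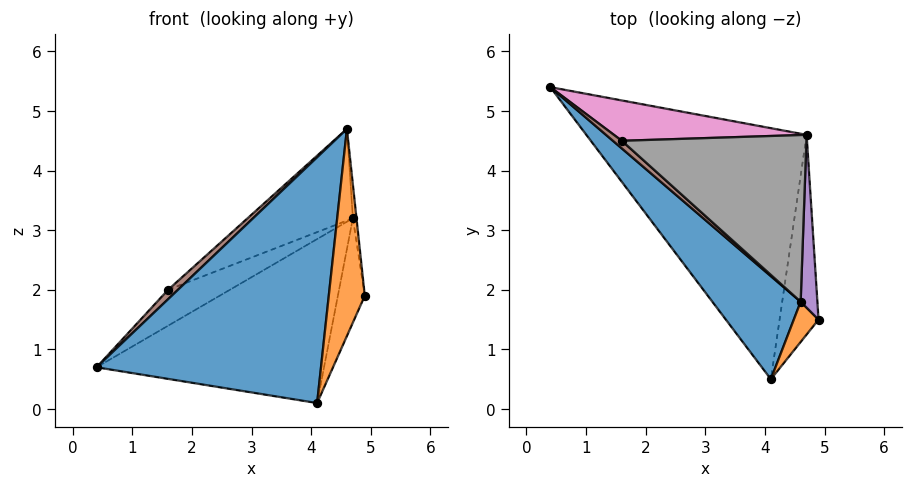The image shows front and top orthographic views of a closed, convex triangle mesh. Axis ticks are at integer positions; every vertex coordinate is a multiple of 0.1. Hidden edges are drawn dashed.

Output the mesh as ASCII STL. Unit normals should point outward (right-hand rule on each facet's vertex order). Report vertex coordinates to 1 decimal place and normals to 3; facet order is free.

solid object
 facet normal -0.757 -0.603 0.253
  outer loop
   vertex 4.6 1.8 4.7
   vertex 0.4 5.4 0.7
   vertex 4.1 0.5 0.1
  endloop
 endfacet
 facet normal 0.624 -0.767 0.149
  outer loop
   vertex 4.6 1.8 4.7
   vertex 4.1 0.5 0.1
   vertex 4.9 1.5 1.9
  endloop
 endfacet
 facet normal 0.507 0.471 -0.722
  outer loop
   vertex 4.7 4.6 3.2
   vertex 4.1 0.5 0.1
   vertex 0.4 5.4 0.7
  endloop
 endfacet
 facet normal 0.817 0.267 -0.511
  outer loop
   vertex 4.7 4.6 3.2
   vertex 4.9 1.5 1.9
   vertex 4.1 0.5 0.1
  endloop
 endfacet
 facet normal 0.994 0.020 0.104
  outer loop
   vertex 4.7 4.6 3.2
   vertex 4.6 1.8 4.7
   vertex 4.9 1.5 1.9
  endloop
 endfacet
 facet normal -0.785 -0.480 0.392
  outer loop
   vertex 1.6 4.5 2.0
   vertex 0.4 5.4 0.7
   vertex 4.6 1.8 4.7
  endloop
 endfacet
 facet normal -0.297 0.635 0.713
  outer loop
   vertex 1.6 4.5 2.0
   vertex 4.7 4.6 3.2
   vertex 0.4 5.4 0.7
  endloop
 endfacet
 facet normal -0.334 0.454 0.826
  outer loop
   vertex 1.6 4.5 2.0
   vertex 4.6 1.8 4.7
   vertex 4.7 4.6 3.2
  endloop
 endfacet
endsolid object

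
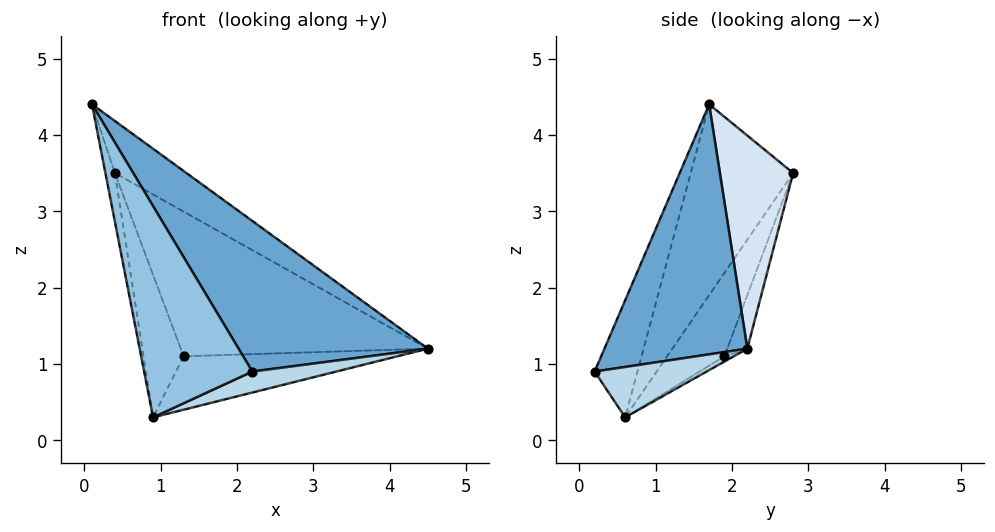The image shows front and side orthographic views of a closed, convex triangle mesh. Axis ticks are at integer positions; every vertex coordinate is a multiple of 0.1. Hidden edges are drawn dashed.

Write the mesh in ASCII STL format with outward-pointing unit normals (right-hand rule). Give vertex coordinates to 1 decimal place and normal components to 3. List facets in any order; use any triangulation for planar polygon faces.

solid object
 facet normal 0.493 -0.653 0.575
  outer loop
   vertex 2.2 0.2 0.9
   vertex 4.5 2.2 1.2
   vertex 0.1 1.7 4.4
  endloop
 endfacet
 facet normal -0.362 -0.915 0.175
  outer loop
   vertex 0.9 0.6 0.3
   vertex 2.2 0.2 0.9
   vertex 0.1 1.7 4.4
  endloop
 endfacet
 facet normal 0.340 -0.255 -0.905
  outer loop
   vertex 0.9 0.6 0.3
   vertex 4.5 2.2 1.2
   vertex 2.2 0.2 0.9
  endloop
 endfacet
 facet normal 0.483 0.472 0.738
  outer loop
   vertex 0.4 2.8 3.5
   vertex 0.1 1.7 4.4
   vertex 4.5 2.2 1.2
  endloop
 endfacet
 facet normal -0.973 0.090 -0.214
  outer loop
   vertex 0.4 2.8 3.5
   vertex 0.9 0.6 0.3
   vertex 0.1 1.7 4.4
  endloop
 endfacet
 facet normal -0.023 0.529 -0.848
  outer loop
   vertex 1.3 1.9 1.1
   vertex 4.5 2.2 1.2
   vertex 0.9 0.6 0.3
  endloop
 endfacet
 facet normal -0.075 0.924 -0.375
  outer loop
   vertex 1.3 1.9 1.1
   vertex 0.4 2.8 3.5
   vertex 4.5 2.2 1.2
  endloop
 endfacet
 facet normal -0.726 0.508 -0.463
  outer loop
   vertex 1.3 1.9 1.1
   vertex 0.9 0.6 0.3
   vertex 0.4 2.8 3.5
  endloop
 endfacet
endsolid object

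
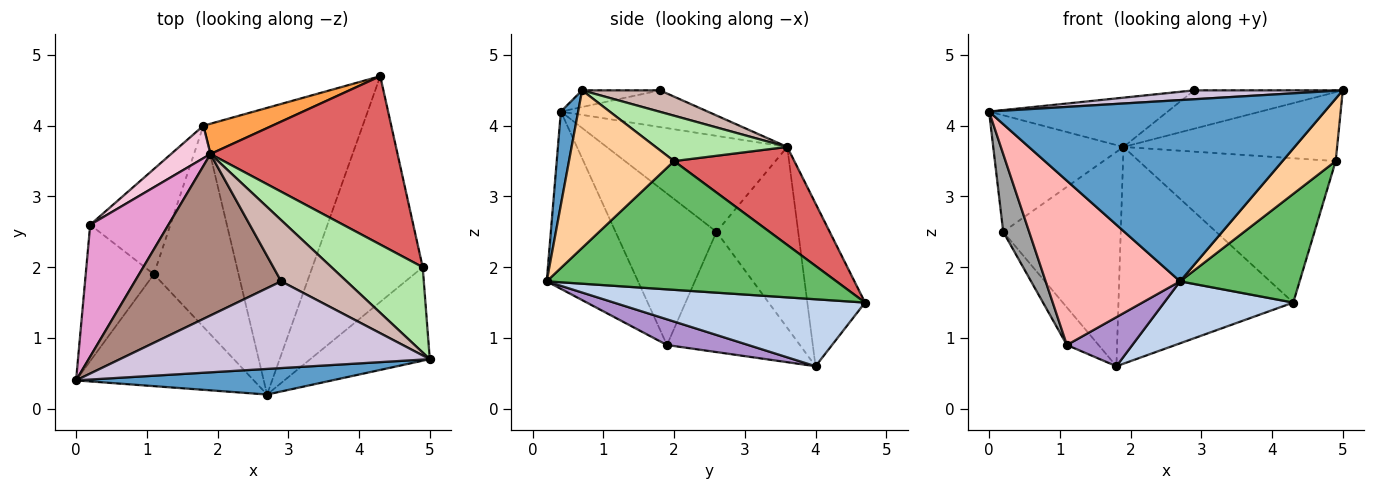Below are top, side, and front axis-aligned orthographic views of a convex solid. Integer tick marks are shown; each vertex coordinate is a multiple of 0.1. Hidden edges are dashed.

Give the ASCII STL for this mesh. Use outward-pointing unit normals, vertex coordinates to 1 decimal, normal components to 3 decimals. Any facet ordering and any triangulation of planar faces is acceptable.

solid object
 facet normal 0.051 -0.989 0.140
  outer loop
   vertex 2.7 0.2 1.8
   vertex 5.0 0.7 4.5
   vertex 0.0 0.4 4.2
  endloop
 endfacet
 facet normal 0.380 -0.195 -0.904
  outer loop
   vertex 1.8 4.0 0.6
   vertex 4.3 4.7 1.5
   vertex 2.7 0.2 1.8
  endloop
 endfacet
 facet normal -0.311 0.941 0.131
  outer loop
   vertex 1.9 3.6 3.7
   vertex 4.3 4.7 1.5
   vertex 1.8 4.0 0.6
  endloop
 endfacet
 facet normal 0.739 -0.374 -0.560
  outer loop
   vertex 4.9 2.0 3.5
   vertex 5.0 0.7 4.5
   vertex 2.7 0.2 1.8
  endloop
 endfacet
 facet normal 0.725 -0.299 -0.621
  outer loop
   vertex 4.9 2.0 3.5
   vertex 2.7 0.2 1.8
   vertex 4.3 4.7 1.5
  endloop
 endfacet
 facet normal 0.361 0.586 0.726
  outer loop
   vertex 4.9 2.0 3.5
   vertex 1.9 3.6 3.7
   vertex 5.0 0.7 4.5
  endloop
 endfacet
 facet normal 0.370 0.605 0.706
  outer loop
   vertex 4.9 2.0 3.5
   vertex 4.3 4.7 1.5
   vertex 1.9 3.6 3.7
  endloop
 endfacet
 facet normal -0.490 -0.721 -0.491
  outer loop
   vertex 1.1 1.9 0.9
   vertex 2.7 0.2 1.8
   vertex 0.0 0.4 4.2
  endloop
 endfacet
 facet normal 0.283 -0.227 -0.932
  outer loop
   vertex 1.1 1.9 0.9
   vertex 1.8 4.0 0.6
   vertex 2.7 0.2 1.8
  endloop
 endfacet
 facet normal -0.053 -0.102 0.993
  outer loop
   vertex 2.9 1.8 4.5
   vertex 0.0 0.4 4.2
   vertex 5.0 0.7 4.5
  endloop
 endfacet
 facet normal -0.233 0.284 0.930
  outer loop
   vertex 2.9 1.8 4.5
   vertex 1.9 3.6 3.7
   vertex 0.0 0.4 4.2
  endloop
 endfacet
 facet normal 0.268 0.512 0.816
  outer loop
   vertex 2.9 1.8 4.5
   vertex 5.0 0.7 4.5
   vertex 1.9 3.6 3.7
  endloop
 endfacet
 facet normal -0.676 0.488 0.552
  outer loop
   vertex 0.2 2.6 2.5
   vertex 0.0 0.4 4.2
   vertex 1.9 3.6 3.7
  endloop
 endfacet
 facet normal -0.566 0.815 0.123
  outer loop
   vertex 0.2 2.6 2.5
   vertex 1.9 3.6 3.7
   vertex 1.8 4.0 0.6
  endloop
 endfacet
 facet normal -0.888 -0.228 -0.400
  outer loop
   vertex 0.2 2.6 2.5
   vertex 1.1 1.9 0.9
   vertex 0.0 0.4 4.2
  endloop
 endfacet
 facet normal -0.816 0.194 -0.544
  outer loop
   vertex 0.2 2.6 2.5
   vertex 1.8 4.0 0.6
   vertex 1.1 1.9 0.9
  endloop
 endfacet
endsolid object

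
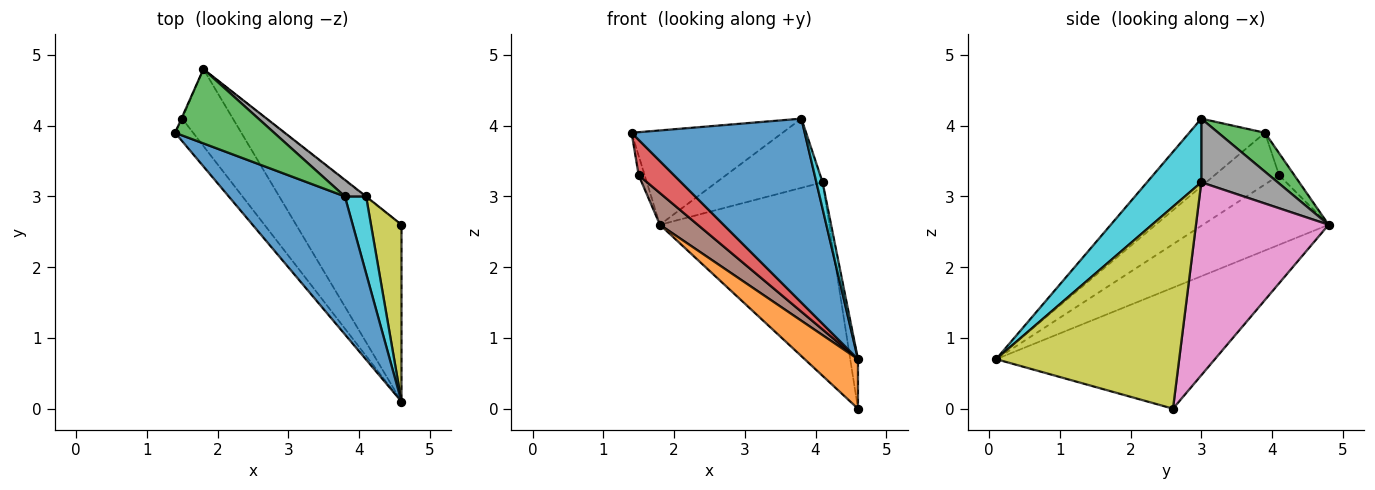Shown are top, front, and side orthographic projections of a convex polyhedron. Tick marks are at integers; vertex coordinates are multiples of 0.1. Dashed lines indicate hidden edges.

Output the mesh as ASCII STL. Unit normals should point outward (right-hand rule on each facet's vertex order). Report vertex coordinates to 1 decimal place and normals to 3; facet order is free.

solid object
 facet normal -0.330 -0.755 0.566
  outer loop
   vertex 3.8 3.0 4.1
   vertex 1.4 3.9 3.9
   vertex 4.6 0.1 0.7
  endloop
 endfacet
 facet normal -0.742 -0.181 -0.646
  outer loop
   vertex 1.8 4.8 2.6
   vertex 4.6 2.6 0.0
   vertex 4.6 0.1 0.7
  endloop
 endfacet
 facet normal 0.236 0.763 0.601
  outer loop
   vertex 1.8 4.8 2.6
   vertex 1.4 3.9 3.9
   vertex 3.8 3.0 4.1
  endloop
 endfacet
 facet normal -0.839 -0.459 -0.293
  outer loop
   vertex 1.5 4.1 3.3
   vertex 4.6 0.1 0.7
   vertex 1.4 3.9 3.9
  endloop
 endfacet
 facet normal -0.930 0.365 -0.033
  outer loop
   vertex 1.5 4.1 3.3
   vertex 1.4 3.9 3.9
   vertex 1.8 4.8 2.6
  endloop
 endfacet
 facet normal -0.785 -0.236 -0.573
  outer loop
   vertex 1.5 4.1 3.3
   vertex 1.8 4.8 2.6
   vertex 4.6 0.1 0.7
  endloop
 endfacet
 facet normal 0.617 0.787 -0.002
  outer loop
   vertex 4.1 3.0 3.2
   vertex 4.6 2.6 0.0
   vertex 1.8 4.8 2.6
  endloop
 endfacet
 facet normal 0.574 0.797 0.191
  outer loop
   vertex 4.1 3.0 3.2
   vertex 1.8 4.8 2.6
   vertex 3.8 3.0 4.1
  endloop
 endfacet
 facet normal 0.988 0.042 0.149
  outer loop
   vertex 4.1 3.0 3.2
   vertex 4.6 0.1 0.7
   vertex 4.6 2.6 0.0
  endloop
 endfacet
 facet normal 0.943 -0.108 0.314
  outer loop
   vertex 4.1 3.0 3.2
   vertex 3.8 3.0 4.1
   vertex 4.6 0.1 0.7
  endloop
 endfacet
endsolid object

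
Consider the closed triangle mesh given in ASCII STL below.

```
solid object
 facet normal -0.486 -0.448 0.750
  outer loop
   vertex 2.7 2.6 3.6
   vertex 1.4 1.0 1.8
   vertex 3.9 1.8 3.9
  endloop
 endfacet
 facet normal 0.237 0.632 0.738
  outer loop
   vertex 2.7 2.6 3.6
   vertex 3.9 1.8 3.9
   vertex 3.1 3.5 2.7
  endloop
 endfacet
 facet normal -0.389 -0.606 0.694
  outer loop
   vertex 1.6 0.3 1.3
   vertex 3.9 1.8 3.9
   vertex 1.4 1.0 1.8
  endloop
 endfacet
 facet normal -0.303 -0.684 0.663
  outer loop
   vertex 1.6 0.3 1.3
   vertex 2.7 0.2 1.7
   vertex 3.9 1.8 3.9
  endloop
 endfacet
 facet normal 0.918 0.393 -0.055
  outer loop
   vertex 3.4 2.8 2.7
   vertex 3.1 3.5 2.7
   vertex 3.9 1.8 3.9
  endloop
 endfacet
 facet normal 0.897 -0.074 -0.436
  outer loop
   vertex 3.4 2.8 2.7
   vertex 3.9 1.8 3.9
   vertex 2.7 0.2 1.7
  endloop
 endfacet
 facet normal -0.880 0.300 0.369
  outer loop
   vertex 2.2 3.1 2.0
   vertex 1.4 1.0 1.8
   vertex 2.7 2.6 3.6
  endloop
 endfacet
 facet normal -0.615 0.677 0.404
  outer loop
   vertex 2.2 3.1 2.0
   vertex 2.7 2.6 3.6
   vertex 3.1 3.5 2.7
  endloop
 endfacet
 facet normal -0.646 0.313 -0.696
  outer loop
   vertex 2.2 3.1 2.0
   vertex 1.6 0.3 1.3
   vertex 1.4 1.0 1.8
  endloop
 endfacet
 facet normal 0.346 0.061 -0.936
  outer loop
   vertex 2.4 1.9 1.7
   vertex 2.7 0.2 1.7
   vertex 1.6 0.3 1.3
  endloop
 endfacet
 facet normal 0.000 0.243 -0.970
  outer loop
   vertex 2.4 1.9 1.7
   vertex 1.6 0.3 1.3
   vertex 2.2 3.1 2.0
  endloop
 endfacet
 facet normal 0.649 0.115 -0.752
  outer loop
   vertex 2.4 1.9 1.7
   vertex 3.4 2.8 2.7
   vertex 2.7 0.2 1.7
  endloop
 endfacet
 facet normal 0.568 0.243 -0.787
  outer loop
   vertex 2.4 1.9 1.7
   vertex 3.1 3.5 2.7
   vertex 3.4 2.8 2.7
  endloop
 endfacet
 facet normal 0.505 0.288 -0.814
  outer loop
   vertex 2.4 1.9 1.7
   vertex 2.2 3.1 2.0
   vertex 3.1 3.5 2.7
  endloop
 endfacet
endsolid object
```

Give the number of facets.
14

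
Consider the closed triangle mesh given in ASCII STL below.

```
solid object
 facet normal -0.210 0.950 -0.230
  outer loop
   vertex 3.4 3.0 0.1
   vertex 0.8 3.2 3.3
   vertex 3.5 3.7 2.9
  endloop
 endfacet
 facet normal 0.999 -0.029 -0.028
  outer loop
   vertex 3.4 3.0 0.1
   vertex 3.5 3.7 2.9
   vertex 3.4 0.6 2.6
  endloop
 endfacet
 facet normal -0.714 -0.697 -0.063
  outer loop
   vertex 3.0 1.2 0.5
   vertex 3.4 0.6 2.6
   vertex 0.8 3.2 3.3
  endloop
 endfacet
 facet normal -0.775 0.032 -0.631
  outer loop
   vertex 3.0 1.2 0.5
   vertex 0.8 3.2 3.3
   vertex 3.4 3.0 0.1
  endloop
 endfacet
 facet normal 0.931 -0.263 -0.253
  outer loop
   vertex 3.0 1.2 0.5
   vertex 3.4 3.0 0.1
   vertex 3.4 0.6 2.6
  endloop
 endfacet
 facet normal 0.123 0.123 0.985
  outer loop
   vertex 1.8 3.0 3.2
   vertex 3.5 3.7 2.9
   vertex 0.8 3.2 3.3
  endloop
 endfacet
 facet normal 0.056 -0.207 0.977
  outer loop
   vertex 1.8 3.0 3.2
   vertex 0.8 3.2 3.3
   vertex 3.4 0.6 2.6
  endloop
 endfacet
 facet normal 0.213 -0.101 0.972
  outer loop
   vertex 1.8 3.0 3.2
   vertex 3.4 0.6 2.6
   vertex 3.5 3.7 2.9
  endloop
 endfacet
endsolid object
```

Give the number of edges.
12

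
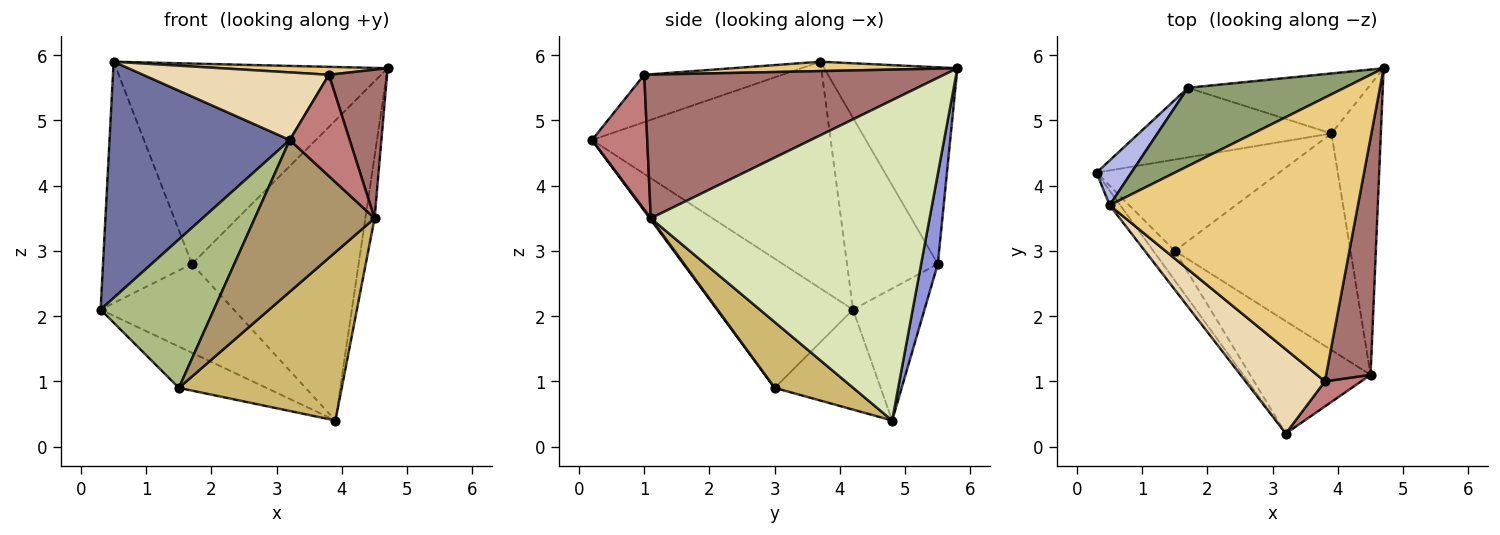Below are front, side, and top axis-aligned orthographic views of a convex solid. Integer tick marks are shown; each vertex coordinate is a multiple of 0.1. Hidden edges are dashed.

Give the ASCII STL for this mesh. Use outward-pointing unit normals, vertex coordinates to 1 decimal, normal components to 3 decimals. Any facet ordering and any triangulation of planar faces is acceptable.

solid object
 facet normal -0.797 -0.602 -0.037
  outer loop
   vertex 0.5 3.7 5.9
   vertex 0.3 4.2 2.1
   vertex 3.2 0.2 4.7
  endloop
 endfacet
 facet normal -0.389 0.725 -0.568
  outer loop
   vertex 1.7 5.5 2.8
   vertex 3.9 4.8 0.4
   vertex 0.3 4.2 2.1
  endloop
 endfacet
 facet normal 0.098 0.976 -0.195
  outer loop
   vertex 1.7 5.5 2.8
   vertex 4.7 5.8 5.8
   vertex 3.9 4.8 0.4
  endloop
 endfacet
 facet normal -0.709 0.694 0.129
  outer loop
   vertex 1.7 5.5 2.8
   vertex 0.3 4.2 2.1
   vertex 0.5 3.7 5.9
  endloop
 endfacet
 facet normal -0.416 0.847 0.331
  outer loop
   vertex 1.7 5.5 2.8
   vertex 0.5 3.7 5.9
   vertex 4.7 5.8 5.8
  endloop
 endfacet
 facet normal -0.762 -0.635 -0.127
  outer loop
   vertex 1.5 3.0 0.9
   vertex 3.2 0.2 4.7
   vertex 0.3 4.2 2.1
  endloop
 endfacet
 facet normal -0.446 0.369 -0.815
  outer loop
   vertex 1.5 3.0 0.9
   vertex 0.3 4.2 2.1
   vertex 3.9 4.8 0.4
  endloop
 endfacet
 facet normal 0.988 0.033 -0.152
  outer loop
   vertex 4.5 1.1 3.5
   vertex 3.9 4.8 0.4
   vertex 4.7 5.8 5.8
  endloop
 endfacet
 facet normal 0.007 -0.804 -0.595
  outer loop
   vertex 4.5 1.1 3.5
   vertex 3.2 0.2 4.7
   vertex 1.5 3.0 0.9
  endloop
 endfacet
 facet normal 0.284 -0.588 -0.757
  outer loop
   vertex 4.5 1.1 3.5
   vertex 1.5 3.0 0.9
   vertex 3.9 4.8 0.4
  endloop
 endfacet
 facet normal 0.038 -0.028 0.999
  outer loop
   vertex 3.8 1.0 5.7
   vertex 4.7 5.8 5.8
   vertex 0.5 3.7 5.9
  endloop
 endfacet
 facet normal -0.422 -0.568 0.707
  outer loop
   vertex 3.8 1.0 5.7
   vertex 0.5 3.7 5.9
   vertex 3.2 0.2 4.7
  endloop
 endfacet
 facet normal 0.939 -0.182 0.291
  outer loop
   vertex 3.8 1.0 5.7
   vertex 4.5 1.1 3.5
   vertex 4.7 5.8 5.8
  endloop
 endfacet
 facet normal 0.666 -0.724 0.179
  outer loop
   vertex 3.8 1.0 5.7
   vertex 3.2 0.2 4.7
   vertex 4.5 1.1 3.5
  endloop
 endfacet
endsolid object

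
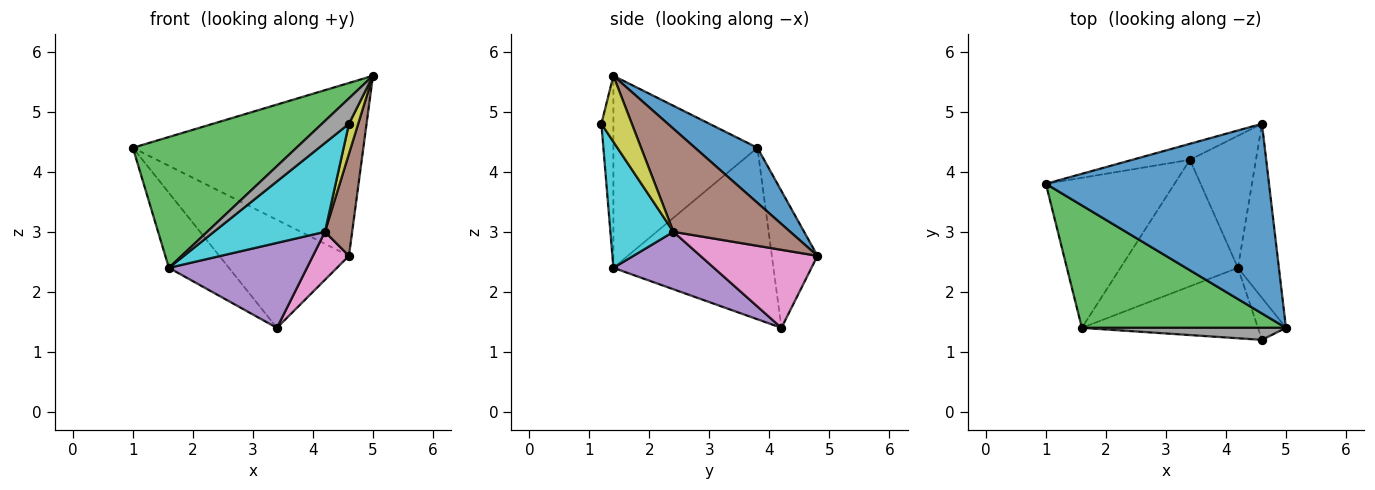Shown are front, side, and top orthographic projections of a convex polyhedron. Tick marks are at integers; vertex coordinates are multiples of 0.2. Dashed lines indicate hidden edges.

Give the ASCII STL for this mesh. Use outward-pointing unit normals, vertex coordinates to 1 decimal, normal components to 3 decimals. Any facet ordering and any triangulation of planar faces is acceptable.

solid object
 facet normal 0.179 0.663 0.727
  outer loop
   vertex 4.6 4.8 2.6
   vertex 1.0 3.8 4.4
   vertex 5.0 1.4 5.6
  endloop
 endfacet
 facet normal -0.329 0.934 -0.138
  outer loop
   vertex 3.4 4.2 1.4
   vertex 1.0 3.8 4.4
   vertex 4.6 4.8 2.6
  endloop
 endfacet
 facet normal -0.541 -0.614 0.575
  outer loop
   vertex 1.6 1.4 2.4
   vertex 5.0 1.4 5.6
   vertex 1.0 3.8 4.4
  endloop
 endfacet
 facet normal -0.766 0.287 -0.575
  outer loop
   vertex 1.6 1.4 2.4
   vertex 1.0 3.8 4.4
   vertex 3.4 4.2 1.4
  endloop
 endfacet
 facet normal 0.376 -0.517 -0.769
  outer loop
   vertex 4.2 2.4 3.0
   vertex 1.6 1.4 2.4
   vertex 3.4 4.2 1.4
  endloop
 endfacet
 facet normal 0.908 -0.212 -0.361
  outer loop
   vertex 4.2 2.4 3.0
   vertex 4.6 4.8 2.6
   vertex 5.0 1.4 5.6
  endloop
 endfacet
 facet normal 0.743 -0.229 -0.629
  outer loop
   vertex 4.2 2.4 3.0
   vertex 3.4 4.2 1.4
   vertex 4.6 4.8 2.6
  endloop
 endfacet
 facet normal -0.373 -0.839 0.396
  outer loop
   vertex 4.6 1.2 4.8
   vertex 5.0 1.4 5.6
   vertex 1.6 1.4 2.4
  endloop
 endfacet
 facet normal 0.887 -0.269 -0.376
  outer loop
   vertex 4.6 1.2 4.8
   vertex 4.2 2.4 3.0
   vertex 5.0 1.4 5.6
  endloop
 endfacet
 facet normal 0.406 -0.716 -0.568
  outer loop
   vertex 4.6 1.2 4.8
   vertex 1.6 1.4 2.4
   vertex 4.2 2.4 3.0
  endloop
 endfacet
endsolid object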